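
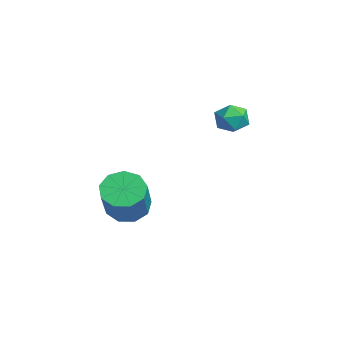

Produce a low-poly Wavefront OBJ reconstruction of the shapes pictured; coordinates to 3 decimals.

v -1.307 3.035 -0.142
v -0.568 3.198 -0.139
v -1.072 1.962 0.399
v -0.333 2.125 0.402
v -0.808 2.512 0.847
v -0.953 3.175 0.513
v -0.687 1.985 -0.253
v -0.832 2.648 -0.587
v -0.185 2.549 -0.207
v -0.259 2.875 0.472
v -1.381 2.285 -0.212
v -1.455 2.611 0.467
v 0.487 -1.722 -3.394
v 1.146 -1.587 -3.977
v 2.611 -2.043 -2.43
v 1.953 -2.178 -1.846
v 1.009 -1.066 -3.694
v 2.474 -1.522 -2.146
v 0.628 -0.852 -3.27
v 2.093 -1.308 -1.722
v 0.181 -1.045 -2.904
v 1.646 -1.501 -1.356
v -0.122 -1.554 -2.768
v 1.343 -2.011 -1.22
v -0.14 -2.142 -2.924
v 1.325 -2.599 -1.376
v 0.135 -2.534 -3.3
v 1.601 -2.99 -1.752
v 0.576 -2.545 -3.72
v 2.041 -3.002 -2.172
v 0.975 -2.171 -3.988
v 2.44 -2.628 -2.44
f 1 12 6
f 1 6 2
f 1 2 8
f 1 8 11
f 1 11 12
f 2 6 10
f 6 12 5
f 12 11 3
f 11 8 7
f 8 2 9
f 4 10 5
f 4 5 3
f 4 3 7
f 4 7 9
f 4 9 10
f 5 10 6
f 3 5 12
f 7 3 11
f 9 7 8
f 10 9 2
f 14 13 17
f 14 17 15
f 15 17 18
f 15 18 16
f 17 13 19
f 17 19 18
f 18 19 20
f 18 20 16
f 19 13 21
f 19 21 20
f 20 21 22
f 20 22 16
f 21 13 23
f 21 23 22
f 22 23 24
f 22 24 16
f 23 13 25
f 23 25 24
f 24 25 26
f 24 26 16
f 25 13 27
f 25 27 26
f 26 27 28
f 26 28 16
f 27 13 29
f 27 29 28
f 28 29 30
f 28 30 16
f 29 13 31
f 29 31 30
f 30 31 32
f 30 32 16
f 31 13 14
f 31 14 32
f 32 14 15
f 32 15 16



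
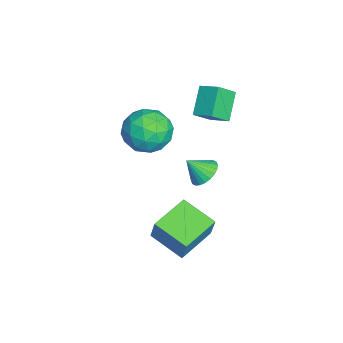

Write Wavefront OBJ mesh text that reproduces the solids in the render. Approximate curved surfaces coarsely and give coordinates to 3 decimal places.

v -2.148 0.088 -0.953
v -0.945 0.055 -0.694
v -2.495 -1.235 0.494
v -1.292 -1.268 0.753
v -1.947 -0.255 0.998
v -1.733 0.562 0.104
v -1.707 -1.742 -0.304
v -1.493 -0.925 -1.198
v -0.673 -1.076 -0.293
v -0.822 -0.157 0.512
v -2.618 -1.023 -0.712
v -2.767 -0.104 0.093
v -1.516 0.187 -0.95
v -1.924 -1.367 0.75
v -2.309 -0.773 0.894
v -1.602 -0.792 1.046
v -1.979 0.485 -0.481
v -1.272 0.466 -0.329
v -1.861 0.284 0.665
v -2.168 -1.646 0.129
v -1.461 -1.665 0.281
v -1.838 -0.388 -1.246
v -1.131 -0.407 -1.094
v -1.579 -1.464 -0.865
v -0.649 -0.496 -0.562
v -0.853 -1.274 0.288
v -1.097 -1.553 -0.333
v -0.971 -1.072 -0.859
v -0.737 0.044 -0.089
v -0.941 -0.734 0.761
v -1.326 -0.139 0.905
v -1.199 0.342 0.379
v -0.577 -0.621 0.146
v -2.499 -0.446 -0.961
v -2.703 -1.224 -0.111
v -2.241 -1.522 -0.579
v -2.114 -1.041 -1.105
v -2.587 0.094 -0.488
v -2.791 -0.684 0.362
v -2.469 -0.108 0.659
v -2.343 0.373 0.133
v -2.863 -0.559 -0.346
v 1.06 0.911 -3.127
v 1.54 1.105 -1.858
v 2.024 2.269 -3.698
v 2.504 2.462 -2.429
v 2.496 -0.262 -3.491
v 2.976 -0.069 -2.222
v 3.46 1.095 -4.062
v 3.94 1.289 -2.793
v -0.69 1.932 -2.033
v 0.088 1.993 -2.014
v -0.65 1.148 -1.167
v 0.006 2.209 -1.815
v -0.181 2.382 -1.65
v -0.446 2.487 -1.542
v -0.748 2.508 -1.51
v -1.041 2.441 -1.557
v -1.281 2.296 -1.677
v -1.43 2.096 -1.851
v -1.467 1.872 -2.053
v -1.386 1.656 -2.252
v -1.198 1.483 -2.417
v -0.934 1.378 -2.525
v -0.632 1.357 -2.557
v -0.339 1.424 -2.51
v -0.099 1.569 -2.39
v 0.051 1.768 -2.216
v -2.082 2.144 0.433
v -3.204 2.401 1.471
v -1.535 2.964 0.821
v -2.656 3.222 1.859
v -1.524 1.398 1.221
v -2.645 1.656 2.259
v -0.976 2.219 1.609
v -2.098 2.476 2.647
f 1 38 17
f 38 12 41
f 17 41 6
f 38 41 17
f 1 17 13
f 17 6 18
f 13 18 2
f 17 18 13
f 1 13 22
f 13 2 23
f 22 23 8
f 13 23 22
f 1 22 34
f 22 8 37
f 34 37 11
f 22 37 34
f 1 34 38
f 34 11 42
f 38 42 12
f 34 42 38
f 2 18 29
f 18 6 32
f 29 32 10
f 18 32 29
f 6 41 19
f 41 12 40
f 19 40 5
f 41 40 19
f 12 42 39
f 42 11 35
f 39 35 3
f 42 35 39
f 11 37 36
f 37 8 24
f 36 24 7
f 37 24 36
f 8 23 28
f 23 2 25
f 28 25 9
f 23 25 28
f 4 30 16
f 30 10 31
f 16 31 5
f 30 31 16
f 4 16 14
f 16 5 15
f 14 15 3
f 16 15 14
f 4 14 21
f 14 3 20
f 21 20 7
f 14 20 21
f 4 21 26
f 21 7 27
f 26 27 9
f 21 27 26
f 4 26 30
f 26 9 33
f 30 33 10
f 26 33 30
f 5 31 19
f 31 10 32
f 19 32 6
f 31 32 19
f 3 15 39
f 15 5 40
f 39 40 12
f 15 40 39
f 7 20 36
f 20 3 35
f 36 35 11
f 20 35 36
f 9 27 28
f 27 7 24
f 28 24 8
f 27 24 28
f 10 33 29
f 33 9 25
f 29 25 2
f 33 25 29
f 44 46 43
f 47 44 43
f 43 46 45
f 45 47 43
f 44 50 46
f 48 44 47
f 48 50 44
f 46 50 45
f 49 47 45
f 45 50 49
f 49 48 47
f 50 48 49
f 52 51 54
f 52 54 53
f 54 51 55
f 54 55 53
f 55 51 56
f 55 56 53
f 56 51 57
f 56 57 53
f 57 51 58
f 57 58 53
f 58 51 59
f 58 59 53
f 59 51 60
f 59 60 53
f 60 51 61
f 60 61 53
f 61 51 62
f 61 62 53
f 62 51 63
f 62 63 53
f 63 51 64
f 63 64 53
f 64 51 65
f 64 65 53
f 65 51 66
f 65 66 53
f 66 51 67
f 66 67 53
f 67 51 68
f 67 68 53
f 68 51 52
f 68 52 53
f 70 72 69
f 73 70 69
f 69 72 71
f 71 73 69
f 70 76 72
f 74 70 73
f 74 76 70
f 72 76 71
f 75 73 71
f 71 76 75
f 75 74 73
f 76 74 75



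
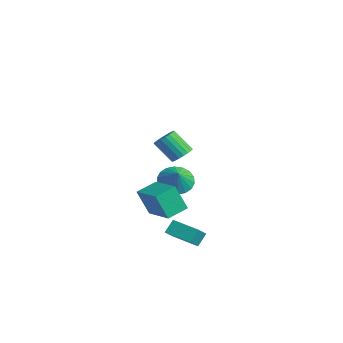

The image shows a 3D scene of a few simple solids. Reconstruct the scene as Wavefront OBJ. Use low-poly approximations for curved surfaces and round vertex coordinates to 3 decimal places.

v -0.754 -1.815 -3.548
v -1.089 -2.369 -2.008
v -0.978 -0.614 -3.165
v -1.314 -1.168 -1.625
v 1.174 -1.612 -3.055
v 0.838 -2.166 -1.515
v 0.949 -0.411 -2.672
v 0.614 -0.965 -1.132
v 0.967 -1.274 -4.536
v 1.498 -1.954 -3.837
v 0.77 -0.724 -3.852
v 1.301 -1.403 -3.152
v 2.319 -0.477 -4.788
v 2.85 -1.156 -4.088
v 2.122 0.074 -4.103
v 2.653 -0.606 -3.404
v 2.969 -1.667 2.282
v 3.494 -1.61 2.66
v 2.777 -2.276 3.757
v 2.251 -2.333 3.378
v 3.362 -1.38 2.713
v 2.645 -2.046 3.809
v 3.161 -1.2 2.691
v 2.444 -1.866 3.788
v 2.928 -1.101 2.598
v 2.21 -1.767 3.695
v 2.701 -1.1 2.451
v 1.984 -1.765 3.548
v 2.521 -1.196 2.275
v 1.803 -1.862 3.371
v 2.418 -1.374 2.099
v 1.701 -2.04 3.196
v 2.41 -1.603 1.955
v 1.693 -2.269 3.052
v 2.499 -1.843 1.868
v 1.782 -2.509 2.965
v 2.669 -2.052 1.852
v 1.952 -2.718 2.949
v 2.891 -2.195 1.91
v 2.174 -2.861 3.007
v 3.126 -2.247 2.033
v 2.409 -2.912 3.13
v 3.334 -2.198 2.198
v 2.617 -2.864 3.295
v 3.479 -2.058 2.378
v 2.762 -2.723 3.475
v 3.536 -1.85 2.542
v 2.819 -2.515 3.638
v -4.381 1.399 -3.443
v -3.593 1.598 -4.092
v -3.519 1.141 -2.477
v -3.679 2.012 -3.905
v -3.904 2.305 -3.626
v -4.223 2.419 -3.311
v -4.574 2.33 -3.022
v -4.886 2.057 -2.816
v -5.098 1.654 -2.735
v -5.169 1.201 -2.794
v -5.083 0.786 -2.982
v -4.858 0.493 -3.26
v -4.538 0.38 -3.576
v -4.187 0.468 -3.864
v -3.875 0.741 -4.07
v -3.663 1.144 -4.151
f 2 4 1
f 5 2 1
f 1 4 3
f 3 5 1
f 2 8 4
f 6 2 5
f 6 8 2
f 4 8 3
f 7 5 3
f 3 8 7
f 7 6 5
f 8 6 7
f 10 12 9
f 13 10 9
f 9 12 11
f 11 13 9
f 10 16 12
f 14 10 13
f 14 16 10
f 12 16 11
f 15 13 11
f 11 16 15
f 15 14 13
f 16 14 15
f 18 17 21
f 18 21 19
f 19 21 22
f 19 22 20
f 21 17 23
f 21 23 22
f 22 23 24
f 22 24 20
f 23 17 25
f 23 25 24
f 24 25 26
f 24 26 20
f 25 17 27
f 25 27 26
f 26 27 28
f 26 28 20
f 27 17 29
f 27 29 28
f 28 29 30
f 28 30 20
f 29 17 31
f 29 31 30
f 30 31 32
f 30 32 20
f 31 17 33
f 31 33 32
f 32 33 34
f 32 34 20
f 33 17 35
f 33 35 34
f 34 35 36
f 34 36 20
f 35 17 37
f 35 37 36
f 36 37 38
f 36 38 20
f 37 17 39
f 37 39 38
f 38 39 40
f 38 40 20
f 39 17 41
f 39 41 40
f 40 41 42
f 40 42 20
f 41 17 43
f 41 43 42
f 42 43 44
f 42 44 20
f 43 17 45
f 43 45 44
f 44 45 46
f 44 46 20
f 45 17 47
f 45 47 46
f 46 47 48
f 46 48 20
f 47 17 18
f 47 18 48
f 48 18 19
f 48 19 20
f 50 49 52
f 50 52 51
f 52 49 53
f 52 53 51
f 53 49 54
f 53 54 51
f 54 49 55
f 54 55 51
f 55 49 56
f 55 56 51
f 56 49 57
f 56 57 51
f 57 49 58
f 57 58 51
f 58 49 59
f 58 59 51
f 59 49 60
f 59 60 51
f 60 49 61
f 60 61 51
f 61 49 62
f 61 62 51
f 62 49 63
f 62 63 51
f 63 49 64
f 63 64 51
f 64 49 50
f 64 50 51



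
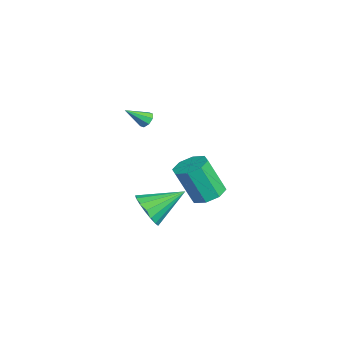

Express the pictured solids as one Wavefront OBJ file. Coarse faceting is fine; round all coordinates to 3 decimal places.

v -4.003 -0.619 -1.34
v -3.66 -0.357 -1.067
v -3.857 -1.701 -0.48
v -4.025 -0.304 -0.939
v -4.377 -0.435 -1.045
v -4.509 -0.674 -1.324
v -4.345 -0.881 -1.612
v -3.981 -0.933 -1.74
v -3.629 -0.802 -1.634
v -3.496 -0.563 -1.355
v -0.157 1.809 -4.498
v 0.659 2.19 -4.228
v 0.413 1.331 -2.272
v -0.403 0.951 -2.542
v 0.1 2.625 -4.107
v -0.147 1.766 -2.152
v -0.611 2.583 -4.215
v -0.857 1.724 -2.26
v -1.055 2.087 -4.489
v -1.301 1.229 -2.533
v -0.973 1.429 -4.768
v -1.219 0.57 -2.812
v -0.413 0.994 -4.888
v -0.66 0.135 -2.933
v 0.297 1.036 -4.78
v 0.051 0.177 -2.825
v 0.741 1.531 -4.507
v 0.495 0.673 -2.551
v 2.461 -1.535 -3.626
v 3.306 -1.754 -3.099
v 2.299 0.275 -2.614
v 3.472 -1.519 -3.493
v 3.406 -1.287 -3.918
v 3.124 -1.112 -4.276
v 2.69 -1.034 -4.485
v 2.203 -1.071 -4.497
v 1.775 -1.214 -4.31
v 1.505 -1.43 -3.966
v 1.453 -1.671 -3.544
v 1.632 -1.88 -3.141
v 2.001 -2.01 -2.85
v 2.476 -2.032 -2.736
v 2.946 -1.939 -2.826
f 2 1 4
f 2 4 3
f 4 1 5
f 4 5 3
f 5 1 6
f 5 6 3
f 6 1 7
f 6 7 3
f 7 1 8
f 7 8 3
f 8 1 9
f 8 9 3
f 9 1 10
f 9 10 3
f 10 1 2
f 10 2 3
f 12 11 15
f 12 15 13
f 13 15 16
f 13 16 14
f 15 11 17
f 15 17 16
f 16 17 18
f 16 18 14
f 17 11 19
f 17 19 18
f 18 19 20
f 18 20 14
f 19 11 21
f 19 21 20
f 20 21 22
f 20 22 14
f 21 11 23
f 21 23 22
f 22 23 24
f 22 24 14
f 23 11 25
f 23 25 24
f 24 25 26
f 24 26 14
f 25 11 27
f 25 27 26
f 26 27 28
f 26 28 14
f 27 11 12
f 27 12 28
f 28 12 13
f 28 13 14
f 30 29 32
f 30 32 31
f 32 29 33
f 32 33 31
f 33 29 34
f 33 34 31
f 34 29 35
f 34 35 31
f 35 29 36
f 35 36 31
f 36 29 37
f 36 37 31
f 37 29 38
f 37 38 31
f 38 29 39
f 38 39 31
f 39 29 40
f 39 40 31
f 40 29 41
f 40 41 31
f 41 29 42
f 41 42 31
f 42 29 43
f 42 43 31
f 43 29 30
f 43 30 31



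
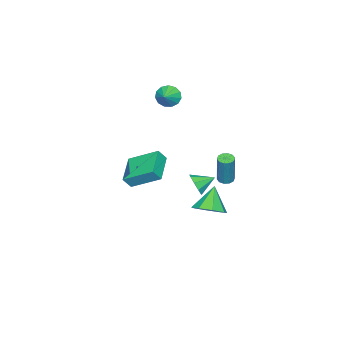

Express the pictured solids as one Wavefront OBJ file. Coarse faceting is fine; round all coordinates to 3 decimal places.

v 2.258 2.844 0.206
v 2.786 3.076 0.732
v 1.482 3.596 0.654
v 2.823 3.375 0.292
v 2.595 3.426 -0.188
v 2.21 3.204 -0.484
v 1.847 2.814 -0.456
v 1.677 2.438 -0.119
v 1.778 2.251 0.371
v 2.104 2.342 0.783
v 2.502 2.668 0.926
v 3.076 -0.473 1.043
v 2.673 1.227 2.037
v 4.7 0.25 0.465
v 4.298 1.95 1.459
v 3.442 -0.77 1.701
v 3.04 0.93 2.695
v 5.067 -0.047 1.123
v 4.664 1.653 2.117
v -2.708 -2.188 3.359
v -2.315 -2.634 2.838
v -1.832 -1.912 3.781
v -2.354 -2.23 2.654
v -2.505 -1.813 2.694
v -2.72 -1.515 2.945
v -2.931 -1.431 3.328
v -3.071 -1.587 3.72
v -3.096 -1.934 3.998
v -2.997 -2.362 4.073
v -2.806 -2.734 3.921
v -2.584 -2.933 3.591
v -2.401 -2.896 3.187
v -0.751 1.865 -3.87
v -0.12 2.482 -3.302
v -1.749 1.595 -2.47
v -0.718 2.891 -3.649
v -1.336 2.699 -4.126
v -1.611 2.018 -4.453
v -1.383 1.248 -4.439
v -0.784 0.839 -4.091
v -0.167 1.031 -3.614
v 0.108 1.712 -3.287
v -3.881 1.048 -3.158
v -3.566 0.634 -3.173
v -3.124 0.899 -1.116
v -3.439 1.312 -1.102
v -3.391 0.895 -3.244
v -2.949 1.16 -1.187
v -3.404 1.214 -3.282
v -2.962 1.479 -1.226
v -3.599 1.469 -3.273
v -3.157 1.734 -1.217
v -3.902 1.563 -3.22
v -3.46 1.828 -1.164
v -4.196 1.461 -3.144
v -3.754 1.726 -1.087
v -4.371 1.2 -3.073
v -3.929 1.465 -1.016
v -4.358 0.881 -3.034
v -3.916 1.146 -0.978
v -4.163 0.626 -3.043
v -3.721 0.891 -0.987
v -3.86 0.532 -3.096
v -3.418 0.797 -1.04
f 2 1 4
f 2 4 3
f 4 1 5
f 4 5 3
f 5 1 6
f 5 6 3
f 6 1 7
f 6 7 3
f 7 1 8
f 7 8 3
f 8 1 9
f 8 9 3
f 9 1 10
f 9 10 3
f 10 1 11
f 10 11 3
f 11 1 2
f 11 2 3
f 13 15 12
f 16 13 12
f 12 15 14
f 14 16 12
f 13 19 15
f 17 13 16
f 17 19 13
f 15 19 14
f 18 16 14
f 14 19 18
f 18 17 16
f 19 17 18
f 21 20 23
f 21 23 22
f 23 20 24
f 23 24 22
f 24 20 25
f 24 25 22
f 25 20 26
f 25 26 22
f 26 20 27
f 26 27 22
f 27 20 28
f 27 28 22
f 28 20 29
f 28 29 22
f 29 20 30
f 29 30 22
f 30 20 31
f 30 31 22
f 31 20 32
f 31 32 22
f 32 20 21
f 32 21 22
f 34 33 36
f 34 36 35
f 36 33 37
f 36 37 35
f 37 33 38
f 37 38 35
f 38 33 39
f 38 39 35
f 39 33 40
f 39 40 35
f 40 33 41
f 40 41 35
f 41 33 42
f 41 42 35
f 42 33 34
f 42 34 35
f 44 43 47
f 44 47 45
f 45 47 48
f 45 48 46
f 47 43 49
f 47 49 48
f 48 49 50
f 48 50 46
f 49 43 51
f 49 51 50
f 50 51 52
f 50 52 46
f 51 43 53
f 51 53 52
f 52 53 54
f 52 54 46
f 53 43 55
f 53 55 54
f 54 55 56
f 54 56 46
f 55 43 57
f 55 57 56
f 56 57 58
f 56 58 46
f 57 43 59
f 57 59 58
f 58 59 60
f 58 60 46
f 59 43 61
f 59 61 60
f 60 61 62
f 60 62 46
f 61 43 63
f 61 63 62
f 62 63 64
f 62 64 46
f 63 43 44
f 63 44 64
f 64 44 45
f 64 45 46



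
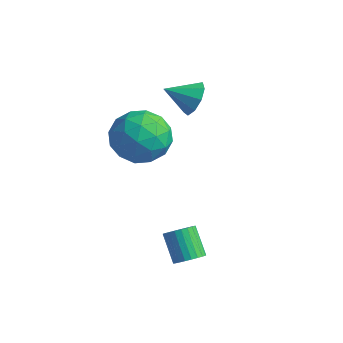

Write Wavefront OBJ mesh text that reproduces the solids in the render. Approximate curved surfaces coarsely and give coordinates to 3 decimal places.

v -0.416 3.607 1.39
v -0.086 3.72 1.962
v -1.044 2.913 1.89
v -0.438 4.011 1.924
v -0.78 4.113 1.636
v -0.951 3.978 1.233
v -0.873 3.669 0.904
v -0.58 3.331 0.802
v -0.211 3.122 0.975
v 0.062 3.14 1.343
v 0.111 3.376 1.733
v 2.331 0.552 -2.773
v 2.701 0.504 -2.426
v 1.999 0.78 -1.639
v 1.629 0.828 -1.987
v 2.72 0.696 -2.477
v 2.018 0.971 -1.69
v 2.68 0.865 -2.572
v 1.978 1.141 -1.785
v 2.586 0.987 -2.699
v 1.884 1.263 -1.912
v 2.454 1.043 -2.836
v 1.752 1.319 -2.049
v 2.302 1.024 -2.964
v 1.601 1.3 -2.177
v 2.156 0.933 -3.063
v 1.454 1.209 -2.277
v 2.036 0.784 -3.118
v 1.334 1.06 -2.331
v 1.961 0.6 -3.121
v 1.259 0.876 -2.334
v 1.942 0.409 -3.07
v 1.24 0.684 -2.283
v 1.982 0.239 -2.975
v 1.28 0.515 -2.188
v 2.076 0.117 -2.848
v 1.374 0.393 -2.061
v 2.208 0.061 -2.711
v 1.506 0.337 -1.924
v 2.359 0.08 -2.583
v 1.658 0.356 -1.796
v 2.506 0.171 -2.483
v 1.804 0.447 -1.697
v 2.626 0.32 -2.429
v 1.924 0.596 -1.642
v -1.225 2.942 0.446
v -0.343 2.593 -0.009
v -1.957 1.427 0.189
v -1.075 1.078 -0.266
v -1.091 1.276 0.767
v -0.639 2.212 0.926
v -1.661 1.808 -0.746
v -1.209 2.744 -0.587
v -0.613 1.892 -0.745
v -0.261 1.563 0.19
v -2.039 2.457 -0.01
v -1.687 2.128 0.925
v -0.72 2.9 0.241
v -1.58 1.12 -0.061
v -1.59 1.236 0.546
v -1.072 1.031 0.279
v -0.894 2.676 0.79
v -0.376 2.471 0.523
v -0.815 1.698 0.979
v -1.924 1.549 -0.343
v -1.406 1.344 -0.61
v -1.228 2.989 -0.099
v -0.71 2.784 -0.366
v -1.485 2.322 -0.799
v -0.36 2.283 -0.459
v -0.79 1.393 -0.61
v -1.134 1.822 -0.892
v -0.869 2.372 -0.799
v -0.153 2.09 0.09
v -0.583 1.2 -0.06
v -0.593 1.316 0.547
v -0.327 1.866 0.64
v -0.312 1.678 -0.342
v -1.717 2.82 0.24
v -2.147 1.93 0.09
v -1.973 2.154 -0.46
v -1.707 2.704 -0.367
v -1.51 2.627 0.79
v -1.94 1.737 0.639
v -1.431 1.648 0.979
v -1.166 2.198 1.072
v -1.988 2.342 0.522
f 2 1 4
f 2 4 3
f 4 1 5
f 4 5 3
f 5 1 6
f 5 6 3
f 6 1 7
f 6 7 3
f 7 1 8
f 7 8 3
f 8 1 9
f 8 9 3
f 9 1 10
f 9 10 3
f 10 1 11
f 10 11 3
f 11 1 2
f 11 2 3
f 13 12 16
f 13 16 14
f 14 16 17
f 14 17 15
f 16 12 18
f 16 18 17
f 17 18 19
f 17 19 15
f 18 12 20
f 18 20 19
f 19 20 21
f 19 21 15
f 20 12 22
f 20 22 21
f 21 22 23
f 21 23 15
f 22 12 24
f 22 24 23
f 23 24 25
f 23 25 15
f 24 12 26
f 24 26 25
f 25 26 27
f 25 27 15
f 26 12 28
f 26 28 27
f 27 28 29
f 27 29 15
f 28 12 30
f 28 30 29
f 29 30 31
f 29 31 15
f 30 12 32
f 30 32 31
f 31 32 33
f 31 33 15
f 32 12 34
f 32 34 33
f 33 34 35
f 33 35 15
f 34 12 36
f 34 36 35
f 35 36 37
f 35 37 15
f 36 12 38
f 36 38 37
f 37 38 39
f 37 39 15
f 38 12 40
f 38 40 39
f 39 40 41
f 39 41 15
f 40 12 42
f 40 42 41
f 41 42 43
f 41 43 15
f 42 12 44
f 42 44 43
f 43 44 45
f 43 45 15
f 44 12 13
f 44 13 45
f 45 13 14
f 45 14 15
f 46 83 62
f 83 57 86
f 62 86 51
f 83 86 62
f 46 62 58
f 62 51 63
f 58 63 47
f 62 63 58
f 46 58 67
f 58 47 68
f 67 68 53
f 58 68 67
f 46 67 79
f 67 53 82
f 79 82 56
f 67 82 79
f 46 79 83
f 79 56 87
f 83 87 57
f 79 87 83
f 47 63 74
f 63 51 77
f 74 77 55
f 63 77 74
f 51 86 64
f 86 57 85
f 64 85 50
f 86 85 64
f 57 87 84
f 87 56 80
f 84 80 48
f 87 80 84
f 56 82 81
f 82 53 69
f 81 69 52
f 82 69 81
f 53 68 73
f 68 47 70
f 73 70 54
f 68 70 73
f 49 75 61
f 75 55 76
f 61 76 50
f 75 76 61
f 49 61 59
f 61 50 60
f 59 60 48
f 61 60 59
f 49 59 66
f 59 48 65
f 66 65 52
f 59 65 66
f 49 66 71
f 66 52 72
f 71 72 54
f 66 72 71
f 49 71 75
f 71 54 78
f 75 78 55
f 71 78 75
f 50 76 64
f 76 55 77
f 64 77 51
f 76 77 64
f 48 60 84
f 60 50 85
f 84 85 57
f 60 85 84
f 52 65 81
f 65 48 80
f 81 80 56
f 65 80 81
f 54 72 73
f 72 52 69
f 73 69 53
f 72 69 73
f 55 78 74
f 78 54 70
f 74 70 47
f 78 70 74



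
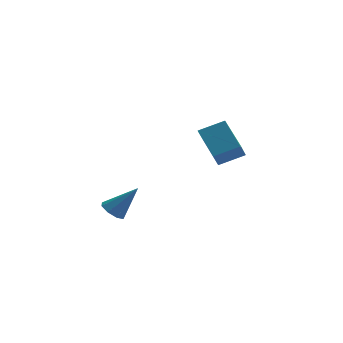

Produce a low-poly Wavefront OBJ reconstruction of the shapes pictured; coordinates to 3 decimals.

v -3.43 -3.154 0.804
v -2.916 -2.905 0.349
v -2.21 -2.986 2.276
v -3.23 -2.495 0.563
v -3.661 -2.471 0.917
v -3.957 -2.848 1.205
v -3.944 -3.404 1.258
v -3.63 -3.814 1.045
v -3.199 -3.837 0.69
v -2.903 -3.461 0.402
v 1.422 1.797 2.181
v 0.617 3.365 3.304
v 1.683 2.667 1.155
v 0.878 4.235 2.279
v 2.822 2.085 2.781
v 2.017 3.653 3.905
v 3.083 2.955 1.756
v 2.278 4.523 2.879
f 2 1 4
f 2 4 3
f 4 1 5
f 4 5 3
f 5 1 6
f 5 6 3
f 6 1 7
f 6 7 3
f 7 1 8
f 7 8 3
f 8 1 9
f 8 9 3
f 9 1 10
f 9 10 3
f 10 1 2
f 10 2 3
f 12 14 11
f 15 12 11
f 11 14 13
f 13 15 11
f 12 18 14
f 16 12 15
f 16 18 12
f 14 18 13
f 17 15 13
f 13 18 17
f 17 16 15
f 18 16 17



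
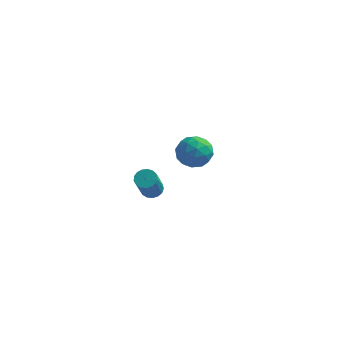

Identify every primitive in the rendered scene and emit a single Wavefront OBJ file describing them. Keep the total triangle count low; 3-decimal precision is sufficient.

v 2.016 -3.325 1.205
v 2.637 -3.484 1.096
v 2.645 -4.633 2.805
v 2.024 -4.475 2.915
v 2.655 -3.226 1.269
v 2.663 -4.375 2.979
v 2.527 -2.991 1.428
v 2.535 -4.14 3.137
v 2.282 -2.833 1.535
v 2.29 -3.982 3.245
v 1.976 -2.787 1.567
v 1.984 -3.936 3.277
v 1.679 -2.865 1.516
v 1.687 -4.014 3.226
v 1.459 -3.048 1.394
v 1.467 -4.197 3.104
v 1.367 -3.295 1.229
v 1.375 -4.444 2.938
v 1.424 -3.549 1.058
v 1.431 -4.698 2.767
v 1.616 -3.751 0.921
v 1.624 -4.901 2.63
v 1.9 -3.856 0.849
v 1.907 -5.006 2.558
v 2.21 -3.84 0.859
v 2.218 -4.989 2.568
v 2.476 -3.705 0.948
v 2.484 -4.855 2.657
v 1.519 3.327 -0.624
v 1.973 3.781 0.364
v 3.227 2.619 -1.084
v 3.681 3.073 -0.096
v 2.919 2.176 -0.037
v 1.864 2.614 0.247
v 3.336 3.786 -0.967
v 2.281 4.224 -0.683
v 3.096 4.064 0.152
v 2.838 3.069 0.727
v 2.362 3.331 -1.447
v 2.104 2.336 -0.872
v 1.596 3.616 -0.09
v 3.604 2.784 -0.63
v 3.157 2.257 -0.596
v 3.423 2.523 -0.015
v 1.532 2.93 -0.158
v 1.798 3.197 0.422
v 2.355 2.254 0.187
v 3.402 3.203 -1.142
v 3.668 3.47 -0.562
v 1.777 3.877 -0.705
v 2.043 4.143 -0.124
v 2.845 4.146 -0.907
v 2.523 4.049 0.366
v 3.527 3.633 0.096
v 3.324 4.053 -0.416
v 2.704 4.31 -0.249
v 2.371 3.464 0.704
v 3.375 3.048 0.434
v 2.928 2.521 0.469
v 2.307 2.779 0.636
v 3.031 3.631 0.579
v 1.825 3.352 -1.154
v 2.829 2.936 -1.424
v 2.893 3.621 -1.356
v 2.272 3.879 -1.189
v 1.673 2.767 -0.816
v 2.677 2.351 -1.086
v 2.496 2.09 -0.471
v 1.876 2.347 -0.304
v 2.169 2.769 -1.299
f 2 1 5
f 2 5 3
f 3 5 6
f 3 6 4
f 5 1 7
f 5 7 6
f 6 7 8
f 6 8 4
f 7 1 9
f 7 9 8
f 8 9 10
f 8 10 4
f 9 1 11
f 9 11 10
f 10 11 12
f 10 12 4
f 11 1 13
f 11 13 12
f 12 13 14
f 12 14 4
f 13 1 15
f 13 15 14
f 14 15 16
f 14 16 4
f 15 1 17
f 15 17 16
f 16 17 18
f 16 18 4
f 17 1 19
f 17 19 18
f 18 19 20
f 18 20 4
f 19 1 21
f 19 21 20
f 20 21 22
f 20 22 4
f 21 1 23
f 21 23 22
f 22 23 24
f 22 24 4
f 23 1 25
f 23 25 24
f 24 25 26
f 24 26 4
f 25 1 27
f 25 27 26
f 26 27 28
f 26 28 4
f 27 1 2
f 27 2 28
f 28 2 3
f 28 3 4
f 29 66 45
f 66 40 69
f 45 69 34
f 66 69 45
f 29 45 41
f 45 34 46
f 41 46 30
f 45 46 41
f 29 41 50
f 41 30 51
f 50 51 36
f 41 51 50
f 29 50 62
f 50 36 65
f 62 65 39
f 50 65 62
f 29 62 66
f 62 39 70
f 66 70 40
f 62 70 66
f 30 46 57
f 46 34 60
f 57 60 38
f 46 60 57
f 34 69 47
f 69 40 68
f 47 68 33
f 69 68 47
f 40 70 67
f 70 39 63
f 67 63 31
f 70 63 67
f 39 65 64
f 65 36 52
f 64 52 35
f 65 52 64
f 36 51 56
f 51 30 53
f 56 53 37
f 51 53 56
f 32 58 44
f 58 38 59
f 44 59 33
f 58 59 44
f 32 44 42
f 44 33 43
f 42 43 31
f 44 43 42
f 32 42 49
f 42 31 48
f 49 48 35
f 42 48 49
f 32 49 54
f 49 35 55
f 54 55 37
f 49 55 54
f 32 54 58
f 54 37 61
f 58 61 38
f 54 61 58
f 33 59 47
f 59 38 60
f 47 60 34
f 59 60 47
f 31 43 67
f 43 33 68
f 67 68 40
f 43 68 67
f 35 48 64
f 48 31 63
f 64 63 39
f 48 63 64
f 37 55 56
f 55 35 52
f 56 52 36
f 55 52 56
f 38 61 57
f 61 37 53
f 57 53 30
f 61 53 57



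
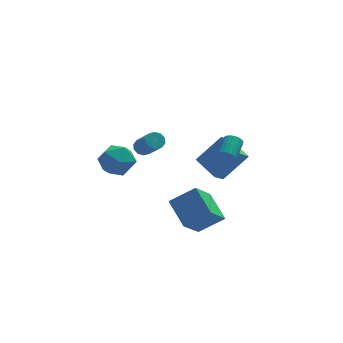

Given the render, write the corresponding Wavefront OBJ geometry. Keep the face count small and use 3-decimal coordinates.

v 3.161 1.387 -2.551
v 2.584 0.875 -1.947
v 2.436 2.794 -2.053
v 1.859 2.283 -1.448
v 4.561 1.577 -1.052
v 3.984 1.066 -0.447
v 3.836 2.985 -0.553
v 3.259 2.473 0.051
v -1.316 -0.016 1.41
v -0.827 -0.07 1.187
v -0.395 -1.338 2.448
v -0.884 -1.284 2.67
v -0.809 0.168 1.421
v -0.376 -1.1 2.681
v -0.984 0.336 1.65
v -0.552 -0.932 2.91
v -1.287 0.369 1.787
v -0.854 -0.899 3.048
v -1.6 0.256 1.78
v -1.168 -1.013 3.041
v -1.805 0.038 1.632
v -1.373 -1.23 2.893
v -1.824 -0.2 1.399
v -1.391 -1.468 2.659
v -1.648 -0.368 1.17
v -1.216 -1.636 2.43
v -1.346 -0.401 1.032
v -0.913 -1.669 2.293
v -1.032 -0.287 1.039
v -0.6 -1.556 2.3
v 2.185 -3.986 2.829
v 2.536 -4.008 2.446
v 3.107 -2.936 2.909
v 2.755 -2.914 3.291
v 2.368 -3.879 2.354
v 2.938 -2.806 2.817
v 2.163 -3.771 2.356
v 2.734 -2.698 2.819
v 1.963 -3.705 2.451
v 2.533 -2.633 2.914
v 1.806 -3.696 2.622
v 2.377 -2.623 3.085
v 1.725 -3.743 2.833
v 2.296 -2.671 3.296
v 1.734 -3.839 3.043
v 2.305 -2.767 3.506
v 1.833 -3.964 3.211
v 2.404 -2.892 3.674
v 2.002 -4.094 3.303
v 2.572 -3.021 3.766
v 2.206 -4.202 3.301
v 2.777 -3.129 3.764
v 2.407 -4.267 3.206
v 2.977 -3.195 3.669
v 2.563 -4.277 3.035
v 3.134 -3.204 3.498
v 2.644 -4.229 2.824
v 3.215 -3.157 3.287
v 2.635 -4.133 2.614
v 3.206 -3.061 3.077
v 0.103 -3.806 -2.175
v 1.467 -3.886 -1.268
v -0.391 -2.289 -1.299
v 0.973 -2.369 -0.392
v 1.067 -2.711 -3.528
v 2.431 -2.791 -2.621
v 0.573 -1.194 -2.652
v 1.937 -1.274 -1.745
v -3.124 -2.244 2.234
v -2.455 -3.005 1.916
v -3.745 -3.295 3.444
v -3.076 -4.056 3.126
v -2.701 -3.187 3.607
v -2.317 -2.537 2.859
v -3.883 -3.763 2.501
v -3.499 -3.113 1.753
v -2.924 -3.944 2.081
v -2.194 -3.588 2.765
v -4.006 -2.712 2.595
v -3.276 -2.356 3.279
f 2 4 1
f 5 2 1
f 1 4 3
f 3 5 1
f 2 8 4
f 6 2 5
f 6 8 2
f 4 8 3
f 7 5 3
f 3 8 7
f 7 6 5
f 8 6 7
f 10 9 13
f 10 13 11
f 11 13 14
f 11 14 12
f 13 9 15
f 13 15 14
f 14 15 16
f 14 16 12
f 15 9 17
f 15 17 16
f 16 17 18
f 16 18 12
f 17 9 19
f 17 19 18
f 18 19 20
f 18 20 12
f 19 9 21
f 19 21 20
f 20 21 22
f 20 22 12
f 21 9 23
f 21 23 22
f 22 23 24
f 22 24 12
f 23 9 25
f 23 25 24
f 24 25 26
f 24 26 12
f 25 9 27
f 25 27 26
f 26 27 28
f 26 28 12
f 27 9 29
f 27 29 28
f 28 29 30
f 28 30 12
f 29 9 10
f 29 10 30
f 30 10 11
f 30 11 12
f 32 31 35
f 32 35 33
f 33 35 36
f 33 36 34
f 35 31 37
f 35 37 36
f 36 37 38
f 36 38 34
f 37 31 39
f 37 39 38
f 38 39 40
f 38 40 34
f 39 31 41
f 39 41 40
f 40 41 42
f 40 42 34
f 41 31 43
f 41 43 42
f 42 43 44
f 42 44 34
f 43 31 45
f 43 45 44
f 44 45 46
f 44 46 34
f 45 31 47
f 45 47 46
f 46 47 48
f 46 48 34
f 47 31 49
f 47 49 48
f 48 49 50
f 48 50 34
f 49 31 51
f 49 51 50
f 50 51 52
f 50 52 34
f 51 31 53
f 51 53 52
f 52 53 54
f 52 54 34
f 53 31 55
f 53 55 54
f 54 55 56
f 54 56 34
f 55 31 57
f 55 57 56
f 56 57 58
f 56 58 34
f 57 31 59
f 57 59 58
f 58 59 60
f 58 60 34
f 59 31 32
f 59 32 60
f 60 32 33
f 60 33 34
f 62 64 61
f 65 62 61
f 61 64 63
f 63 65 61
f 62 68 64
f 66 62 65
f 66 68 62
f 64 68 63
f 67 65 63
f 63 68 67
f 67 66 65
f 68 66 67
f 69 80 74
f 69 74 70
f 69 70 76
f 69 76 79
f 69 79 80
f 70 74 78
f 74 80 73
f 80 79 71
f 79 76 75
f 76 70 77
f 72 78 73
f 72 73 71
f 72 71 75
f 72 75 77
f 72 77 78
f 73 78 74
f 71 73 80
f 75 71 79
f 77 75 76
f 78 77 70



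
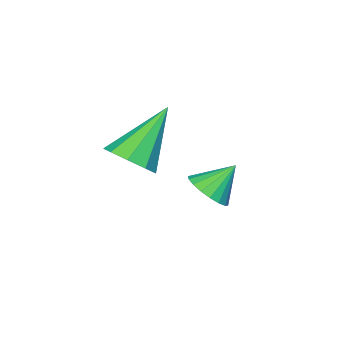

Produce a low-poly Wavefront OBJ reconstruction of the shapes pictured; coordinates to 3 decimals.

v -2.377 0.842 0.273
v -1.955 0.266 0.634
v -3.823 0.618 1.607
v -1.831 0.753 0.85
v -1.962 1.282 0.796
v -2.288 1.604 0.498
v -2.655 1.57 0.094
v -2.893 1.196 -0.226
v -2.889 0.655 -0.313
v -2.646 0.202 -0.125
v -2.277 0.049 0.248
v -2.634 3.677 0.755
v -2.271 4.174 0.993
v -3.366 3.863 1.485
v -2.439 4.307 0.791
v -2.645 4.314 0.583
v -2.849 4.196 0.408
v -3.011 3.975 0.302
v -3.098 3.695 0.286
v -3.094 3.412 0.362
v -2.998 3.181 0.517
v -2.83 3.048 0.718
v -2.624 3.04 0.927
v -2.419 3.159 1.102
v -2.258 3.38 1.208
v -2.17 3.66 1.224
v -2.175 3.943 1.147
f 2 1 4
f 2 4 3
f 4 1 5
f 4 5 3
f 5 1 6
f 5 6 3
f 6 1 7
f 6 7 3
f 7 1 8
f 7 8 3
f 8 1 9
f 8 9 3
f 9 1 10
f 9 10 3
f 10 1 11
f 10 11 3
f 11 1 2
f 11 2 3
f 13 12 15
f 13 15 14
f 15 12 16
f 15 16 14
f 16 12 17
f 16 17 14
f 17 12 18
f 17 18 14
f 18 12 19
f 18 19 14
f 19 12 20
f 19 20 14
f 20 12 21
f 20 21 14
f 21 12 22
f 21 22 14
f 22 12 23
f 22 23 14
f 23 12 24
f 23 24 14
f 24 12 25
f 24 25 14
f 25 12 26
f 25 26 14
f 26 12 27
f 26 27 14
f 27 12 13
f 27 13 14



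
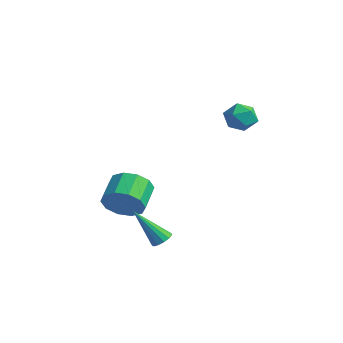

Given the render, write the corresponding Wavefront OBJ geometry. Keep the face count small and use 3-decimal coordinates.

v 3.593 -3.106 -2.285
v 4.063 -3.07 -2.002
v 2.647 -3.994 -0.595
v 3.91 -2.806 -1.95
v 3.655 -2.637 -2.003
v 3.381 -2.617 -2.146
v 3.174 -2.753 -2.333
v 3.1 -3 -2.505
v 3.182 -3.281 -2.606
v 3.395 -3.506 -2.606
v 3.67 -3.605 -2.503
v 3.921 -3.545 -2.331
v 4.068 -3.345 -2.145
v -0.976 -1.973 -2.201
v -0.376 -2.081 -1.297
v -1.203 -0.975 -0.616
v -1.804 -0.867 -1.519
v -0.081 -1.619 -1.689
v -0.909 -0.513 -1.007
v -0.129 -1.292 -2.276
v -0.956 -0.186 -1.595
v -0.5 -1.225 -2.835
v -1.327 -0.12 -2.153
v -1.053 -1.444 -3.151
v -1.88 -0.338 -2.469
v -1.577 -1.865 -3.104
v -2.404 -0.759 -2.423
v -1.871 -2.327 -2.713
v -2.699 -1.221 -2.031
v -1.824 -2.654 -2.125
v -2.651 -1.548 -1.444
v -1.453 -2.72 -1.567
v -2.28 -1.615 -0.885
v -0.9 -2.502 -1.251
v -1.727 -1.396 -0.569
v 0.739 3.277 3.251
v 1.496 3.698 3.469
v 1.504 2.242 2.591
v 2.261 2.663 2.809
v 1.765 2.277 3.445
v 1.292 2.917 3.853
v 1.708 3.023 2.207
v 1.235 3.663 2.615
v 2.095 3.541 2.824
v 2.131 3.08 3.589
v 0.869 2.86 2.471
v 0.905 2.399 3.236
f 2 1 4
f 2 4 3
f 4 1 5
f 4 5 3
f 5 1 6
f 5 6 3
f 6 1 7
f 6 7 3
f 7 1 8
f 7 8 3
f 8 1 9
f 8 9 3
f 9 1 10
f 9 10 3
f 10 1 11
f 10 11 3
f 11 1 12
f 11 12 3
f 12 1 13
f 12 13 3
f 13 1 2
f 13 2 3
f 15 14 18
f 15 18 16
f 16 18 19
f 16 19 17
f 18 14 20
f 18 20 19
f 19 20 21
f 19 21 17
f 20 14 22
f 20 22 21
f 21 22 23
f 21 23 17
f 22 14 24
f 22 24 23
f 23 24 25
f 23 25 17
f 24 14 26
f 24 26 25
f 25 26 27
f 25 27 17
f 26 14 28
f 26 28 27
f 27 28 29
f 27 29 17
f 28 14 30
f 28 30 29
f 29 30 31
f 29 31 17
f 30 14 32
f 30 32 31
f 31 32 33
f 31 33 17
f 32 14 34
f 32 34 33
f 33 34 35
f 33 35 17
f 34 14 15
f 34 15 35
f 35 15 16
f 35 16 17
f 36 47 41
f 36 41 37
f 36 37 43
f 36 43 46
f 36 46 47
f 37 41 45
f 41 47 40
f 47 46 38
f 46 43 42
f 43 37 44
f 39 45 40
f 39 40 38
f 39 38 42
f 39 42 44
f 39 44 45
f 40 45 41
f 38 40 47
f 42 38 46
f 44 42 43
f 45 44 37



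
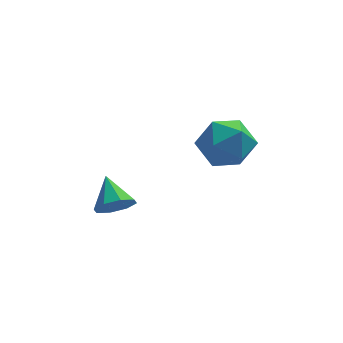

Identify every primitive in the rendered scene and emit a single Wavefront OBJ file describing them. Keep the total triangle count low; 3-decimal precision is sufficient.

v 3.776 2.39 2.274
v 4.359 1.586 1.602
v 2.081 1.694 1.638
v 2.664 0.89 0.966
v 2.678 0.795 2.161
v 3.726 1.226 2.554
v 2.714 2.054 0.686
v 3.762 2.485 1.079
v 3.702 1.379 0.621
v 3.68 0.601 1.532
v 2.76 2.679 1.708
v 2.738 1.901 2.619
v -0.856 -0.301 -0.088
v -0.092 -0.07 -0.147
v -1.144 0.841 0.668
v -0.438 0.146 -0.604
v -1.029 0.1 -0.759
v -1.518 -0.181 -0.521
v -1.62 -0.532 -0.03
v -1.274 -0.748 0.427
v -0.683 -0.702 0.582
v -0.194 -0.421 0.344
f 1 12 6
f 1 6 2
f 1 2 8
f 1 8 11
f 1 11 12
f 2 6 10
f 6 12 5
f 12 11 3
f 11 8 7
f 8 2 9
f 4 10 5
f 4 5 3
f 4 3 7
f 4 7 9
f 4 9 10
f 5 10 6
f 3 5 12
f 7 3 11
f 9 7 8
f 10 9 2
f 14 13 16
f 14 16 15
f 16 13 17
f 16 17 15
f 17 13 18
f 17 18 15
f 18 13 19
f 18 19 15
f 19 13 20
f 19 20 15
f 20 13 21
f 20 21 15
f 21 13 22
f 21 22 15
f 22 13 14
f 22 14 15



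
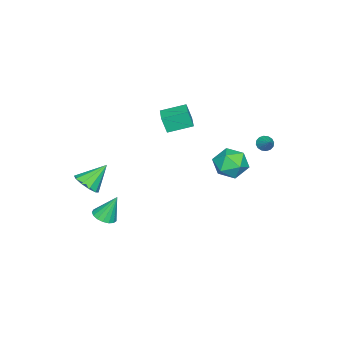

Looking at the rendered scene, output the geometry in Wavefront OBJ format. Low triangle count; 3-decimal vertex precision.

v -3.714 3.246 0.634
v -3.471 3.424 0.223
v -3.046 3.794 1.266
v -3.661 3.6 0.271
v -3.866 3.682 0.417
v -4.03 3.647 0.621
v -4.109 3.504 0.828
v -4.082 3.292 0.984
v -3.957 3.068 1.046
v -3.767 2.892 0.998
v -3.562 2.81 0.852
v -3.399 2.846 0.648
v -3.319 2.988 0.44
v -3.346 3.2 0.285
v -3.181 -2.356 0.99
v -3.138 -2.682 2.04
v -3.894 -1.104 1.408
v -3.851 -1.43 2.457
v -2.109 -1.79 1.123
v -2.066 -2.116 2.172
v -2.822 -0.538 1.54
v -2.779 -0.864 2.59
v 3.588 -2.814 -2.213
v 4.255 -2.578 -2.167
v 3.272 -2.206 -0.767
v 4.088 -2.32 -2.312
v 3.806 -2.176 -2.434
v 3.473 -2.177 -2.506
v 3.167 -2.325 -2.51
v 2.958 -2.585 -2.447
v 2.892 -2.897 -2.33
v 2.986 -3.19 -2.186
v 3.218 -3.397 -2.048
v 3.534 -3.471 -1.948
v 3.863 -3.394 -1.909
v 4.128 -3.184 -1.939
v 4.27 -2.89 -2.032
v -4.465 1.571 -1.249
v -3.775 2.004 -0.504
v -3.085 0.796 -2.076
v -2.395 1.229 -1.331
v -3.103 0.436 -1.032
v -3.956 0.915 -0.521
v -2.904 1.885 -2.059
v -3.757 2.364 -1.548
v -2.811 2.198 -1.004
v -2.934 1.303 -0.37
v -3.926 1.497 -2.21
v -4.049 0.602 -1.576
v 3.719 -3.755 0.094
v 4.398 -3.689 0.567
v 2.841 -2.985 1.246
v 4.371 -3.273 0.268
v 4.095 -3.041 -0.097
v 3.676 -3.082 -0.389
v 3.273 -3.381 -0.497
v 3.04 -3.822 -0.378
v 3.066 -4.238 -0.08
v 3.342 -4.47 0.286
v 3.762 -4.429 0.578
v 4.165 -4.13 0.685
f 2 1 4
f 2 4 3
f 4 1 5
f 4 5 3
f 5 1 6
f 5 6 3
f 6 1 7
f 6 7 3
f 7 1 8
f 7 8 3
f 8 1 9
f 8 9 3
f 9 1 10
f 9 10 3
f 10 1 11
f 10 11 3
f 11 1 12
f 11 12 3
f 12 1 13
f 12 13 3
f 13 1 14
f 13 14 3
f 14 1 2
f 14 2 3
f 16 18 15
f 19 16 15
f 15 18 17
f 17 19 15
f 16 22 18
f 20 16 19
f 20 22 16
f 18 22 17
f 21 19 17
f 17 22 21
f 21 20 19
f 22 20 21
f 24 23 26
f 24 26 25
f 26 23 27
f 26 27 25
f 27 23 28
f 27 28 25
f 28 23 29
f 28 29 25
f 29 23 30
f 29 30 25
f 30 23 31
f 30 31 25
f 31 23 32
f 31 32 25
f 32 23 33
f 32 33 25
f 33 23 34
f 33 34 25
f 34 23 35
f 34 35 25
f 35 23 36
f 35 36 25
f 36 23 37
f 36 37 25
f 37 23 24
f 37 24 25
f 38 49 43
f 38 43 39
f 38 39 45
f 38 45 48
f 38 48 49
f 39 43 47
f 43 49 42
f 49 48 40
f 48 45 44
f 45 39 46
f 41 47 42
f 41 42 40
f 41 40 44
f 41 44 46
f 41 46 47
f 42 47 43
f 40 42 49
f 44 40 48
f 46 44 45
f 47 46 39
f 51 50 53
f 51 53 52
f 53 50 54
f 53 54 52
f 54 50 55
f 54 55 52
f 55 50 56
f 55 56 52
f 56 50 57
f 56 57 52
f 57 50 58
f 57 58 52
f 58 50 59
f 58 59 52
f 59 50 60
f 59 60 52
f 60 50 61
f 60 61 52
f 61 50 51
f 61 51 52



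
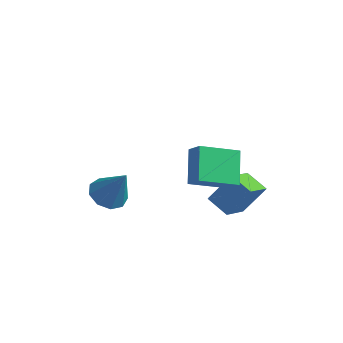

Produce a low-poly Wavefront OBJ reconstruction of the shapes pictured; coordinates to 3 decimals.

v 2.062 0.299 -1.581
v 0.783 -1.184 -0.797
v 1.314 1.596 -0.347
v 0.035 0.112 0.437
v 2.785 0.048 -0.877
v 1.506 -1.436 -0.093
v 2.037 1.344 0.357
v 0.758 -0.139 1.141
v -4.2 -0.304 -4.296
v -3.471 0.283 -4.726
v -3.14 -0.296 -2.484
v -3.969 0.69 -4.436
v -4.574 0.631 -4.082
v -5.005 0.135 -3.827
v -5.059 -0.567 -3.792
v -4.712 -1.145 -3.993
v -4.124 -1.331 -4.336
v -3.573 -1.036 -4.66
v -3.315 -0.398 -4.814
v 0.639 2.37 -4.195
v 0.72 0.701 -3.209
v 1.388 3.23 -2.803
v 1.47 1.562 -1.817
v 1.81 2.138 -4.683
v 1.892 0.47 -3.697
v 2.56 2.999 -3.291
v 2.641 1.33 -2.305
f 2 4 1
f 5 2 1
f 1 4 3
f 3 5 1
f 2 8 4
f 6 2 5
f 6 8 2
f 4 8 3
f 7 5 3
f 3 8 7
f 7 6 5
f 8 6 7
f 10 9 12
f 10 12 11
f 12 9 13
f 12 13 11
f 13 9 14
f 13 14 11
f 14 9 15
f 14 15 11
f 15 9 16
f 15 16 11
f 16 9 17
f 16 17 11
f 17 9 18
f 17 18 11
f 18 9 19
f 18 19 11
f 19 9 10
f 19 10 11
f 21 23 20
f 24 21 20
f 20 23 22
f 22 24 20
f 21 27 23
f 25 21 24
f 25 27 21
f 23 27 22
f 26 24 22
f 22 27 26
f 26 25 24
f 27 25 26



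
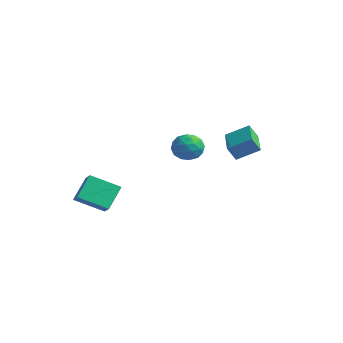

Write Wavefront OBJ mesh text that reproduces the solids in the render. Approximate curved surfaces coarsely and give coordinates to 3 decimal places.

v 1.935 2.728 -0.864
v 1.778 2.276 -0.055
v 0.297 3.82 -0.572
v 0.14 3.368 0.237
v 2.7 3.692 -0.177
v 2.543 3.24 0.632
v 1.062 4.784 0.115
v 0.905 4.332 0.924
v 2.292 -0.501 1.364
v 2.726 -0.173 0.682
v 3.054 -1.687 1.278
v 3.488 -1.359 0.596
v 3.605 -1.02 1.391
v 3.134 -0.287 1.444
v 2.646 -1.573 0.516
v 2.175 -0.84 0.569
v 2.944 -0.835 0.157
v 3.537 -0.493 0.698
v 2.243 -1.367 1.262
v 2.836 -1.025 1.803
v 2.442 -0.233 1.031
v 3.338 -1.627 0.929
v 3.407 -1.428 1.397
v 3.662 -1.235 0.996
v 2.682 -0.3 1.479
v 2.937 -0.107 1.078
v 3.454 -0.605 1.495
v 2.843 -1.753 0.882
v 3.098 -1.56 0.481
v 2.118 -0.625 0.964
v 2.373 -0.432 0.563
v 2.326 -1.255 0.465
v 2.825 -0.429 0.321
v 3.273 -1.126 0.27
v 2.778 -1.252 0.223
v 2.501 -0.822 0.255
v 3.174 -0.228 0.639
v 3.622 -0.925 0.589
v 3.691 -0.726 1.056
v 3.414 -0.295 1.088
v 3.302 -0.618 0.331
v 2.158 -0.935 1.371
v 2.606 -1.632 1.321
v 2.366 -1.565 0.872
v 2.089 -1.134 0.904
v 2.507 -0.734 1.69
v 2.955 -1.431 1.639
v 3.279 -1.038 1.705
v 3.002 -0.608 1.737
v 2.478 -1.242 1.629
v -2.743 -2.157 -4.884
v -3.656 -3.478 -4.05
v -3.157 -1.121 -3.696
v -4.069 -2.442 -2.861
v -1.951 -2.398 -4.399
v -2.863 -3.719 -3.564
v -2.364 -1.362 -3.21
v -3.277 -2.683 -2.376
f 2 4 1
f 5 2 1
f 1 4 3
f 3 5 1
f 2 8 4
f 6 2 5
f 6 8 2
f 4 8 3
f 7 5 3
f 3 8 7
f 7 6 5
f 8 6 7
f 9 46 25
f 46 20 49
f 25 49 14
f 46 49 25
f 9 25 21
f 25 14 26
f 21 26 10
f 25 26 21
f 9 21 30
f 21 10 31
f 30 31 16
f 21 31 30
f 9 30 42
f 30 16 45
f 42 45 19
f 30 45 42
f 9 42 46
f 42 19 50
f 46 50 20
f 42 50 46
f 10 26 37
f 26 14 40
f 37 40 18
f 26 40 37
f 14 49 27
f 49 20 48
f 27 48 13
f 49 48 27
f 20 50 47
f 50 19 43
f 47 43 11
f 50 43 47
f 19 45 44
f 45 16 32
f 44 32 15
f 45 32 44
f 16 31 36
f 31 10 33
f 36 33 17
f 31 33 36
f 12 38 24
f 38 18 39
f 24 39 13
f 38 39 24
f 12 24 22
f 24 13 23
f 22 23 11
f 24 23 22
f 12 22 29
f 22 11 28
f 29 28 15
f 22 28 29
f 12 29 34
f 29 15 35
f 34 35 17
f 29 35 34
f 12 34 38
f 34 17 41
f 38 41 18
f 34 41 38
f 13 39 27
f 39 18 40
f 27 40 14
f 39 40 27
f 11 23 47
f 23 13 48
f 47 48 20
f 23 48 47
f 15 28 44
f 28 11 43
f 44 43 19
f 28 43 44
f 17 35 36
f 35 15 32
f 36 32 16
f 35 32 36
f 18 41 37
f 41 17 33
f 37 33 10
f 41 33 37
f 52 54 51
f 55 52 51
f 51 54 53
f 53 55 51
f 52 58 54
f 56 52 55
f 56 58 52
f 54 58 53
f 57 55 53
f 53 58 57
f 57 56 55
f 58 56 57



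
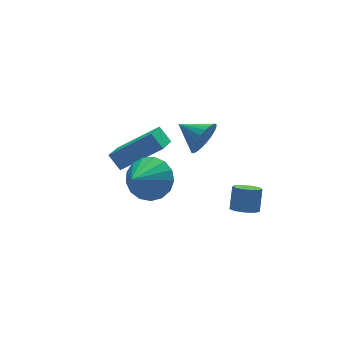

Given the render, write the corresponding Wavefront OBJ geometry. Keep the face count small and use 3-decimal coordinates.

v -1.305 -1.841 1.034
v -0.912 -1.435 1.798
v -2.375 -2.559 1.966
v -1.228 -1.136 1.666
v -1.561 -0.998 1.389
v -1.836 -1.054 1.03
v -1.989 -1.29 0.673
v -1.985 -1.652 0.398
v -1.825 -2.058 0.27
v -1.546 -2.414 0.316
v -1.212 -2.639 0.527
v -0.899 -2.681 0.854
v -0.679 -2.531 1.222
v -0.602 -2.223 1.548
v -0.687 -1.827 1.755
v -0.842 1.651 -1.361
v 0.633 0.961 -0.132
v -1.072 2.187 -0.785
v 0.403 1.498 0.444
v -0.103 2.442 -1.804
v 1.372 1.753 -0.575
v -0.333 2.979 -1.228
v 1.142 2.289 0.001
v 1.495 -0.682 1.374
v 1.909 -0.664 2.046
v 0.945 0.302 1.686
v 2.092 -0.502 1.859
v 2.185 -0.367 1.597
v 2.172 -0.28 1.302
v 2.056 -0.255 1.017
v 1.855 -0.294 0.787
v 1.599 -0.392 0.646
v 1.328 -0.535 0.616
v 1.082 -0.7 0.701
v 0.898 -0.862 0.889
v 0.806 -0.997 1.15
v 0.819 -1.083 1.445
v 0.934 -1.109 1.73
v 1.135 -1.07 1.96
v 1.391 -0.971 2.101
v 1.663 -0.829 2.132
v 3.02 -1.157 -3.121
v 3.459 -1.536 -3.104
v 3.8 -1.101 -2.223
v 3.36 -0.723 -2.239
v 3.567 -1.211 -3.305
v 3.907 -0.777 -2.424
v 3.419 -0.862 -3.421
v 3.759 -0.427 -2.539
v 3.084 -0.651 -3.395
v 3.424 -0.216 -2.514
v 2.719 -0.676 -3.242
v 3.06 -0.242 -2.36
v 2.495 -0.927 -3.031
v 2.835 -0.493 -2.15
v 2.516 -1.286 -2.863
v 2.857 -0.851 -1.981
v 2.773 -1.584 -2.815
v 3.114 -1.15 -1.934
v 3.146 -1.683 -2.91
v 3.486 -1.248 -2.029
f 2 1 4
f 2 4 3
f 4 1 5
f 4 5 3
f 5 1 6
f 5 6 3
f 6 1 7
f 6 7 3
f 7 1 8
f 7 8 3
f 8 1 9
f 8 9 3
f 9 1 10
f 9 10 3
f 10 1 11
f 10 11 3
f 11 1 12
f 11 12 3
f 12 1 13
f 12 13 3
f 13 1 14
f 13 14 3
f 14 1 15
f 14 15 3
f 15 1 2
f 15 2 3
f 17 19 16
f 20 17 16
f 16 19 18
f 18 20 16
f 17 23 19
f 21 17 20
f 21 23 17
f 19 23 18
f 22 20 18
f 18 23 22
f 22 21 20
f 23 21 22
f 25 24 27
f 25 27 26
f 27 24 28
f 27 28 26
f 28 24 29
f 28 29 26
f 29 24 30
f 29 30 26
f 30 24 31
f 30 31 26
f 31 24 32
f 31 32 26
f 32 24 33
f 32 33 26
f 33 24 34
f 33 34 26
f 34 24 35
f 34 35 26
f 35 24 36
f 35 36 26
f 36 24 37
f 36 37 26
f 37 24 38
f 37 38 26
f 38 24 39
f 38 39 26
f 39 24 40
f 39 40 26
f 40 24 41
f 40 41 26
f 41 24 25
f 41 25 26
f 43 42 46
f 43 46 44
f 44 46 47
f 44 47 45
f 46 42 48
f 46 48 47
f 47 48 49
f 47 49 45
f 48 42 50
f 48 50 49
f 49 50 51
f 49 51 45
f 50 42 52
f 50 52 51
f 51 52 53
f 51 53 45
f 52 42 54
f 52 54 53
f 53 54 55
f 53 55 45
f 54 42 56
f 54 56 55
f 55 56 57
f 55 57 45
f 56 42 58
f 56 58 57
f 57 58 59
f 57 59 45
f 58 42 60
f 58 60 59
f 59 60 61
f 59 61 45
f 60 42 43
f 60 43 61
f 61 43 44
f 61 44 45



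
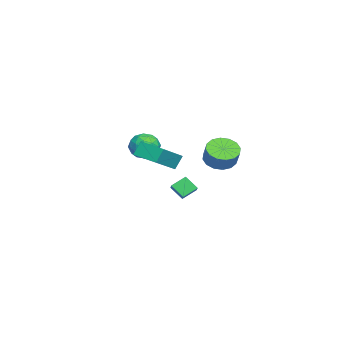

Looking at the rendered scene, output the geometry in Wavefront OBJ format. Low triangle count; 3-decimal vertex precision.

v -4.362 -2.167 0.2
v -3.392 -2.037 0.401
v -4.128 -3.763 0.099
v -3.158 -3.633 0.3
v -3.842 -3.466 1.009
v -3.987 -2.48 1.071
v -3.533 -3.32 -0.571
v -3.678 -2.334 -0.509
v -2.88 -2.75 -0.075
v -3.071 -2.84 0.901
v -4.449 -2.96 -0.401
v -4.64 -3.05 0.575
v -3.898 -1.962 0.31
v -3.622 -3.838 0.19
v -4.024 -3.74 0.607
v -3.454 -3.664 0.725
v -4.247 -2.222 0.703
v -3.677 -2.146 0.822
v -3.941 -2.986 1.179
v -3.843 -3.654 -0.322
v -3.273 -3.578 -0.203
v -4.066 -2.136 -0.225
v -3.496 -2.06 -0.107
v -3.579 -2.814 -0.679
v -3.027 -2.305 0.148
v -2.889 -3.243 0.088
v -3.11 -3.059 -0.424
v -3.195 -2.479 -0.387
v -3.139 -2.358 0.722
v -3.001 -3.296 0.662
v -3.403 -3.197 1.079
v -3.488 -2.618 1.115
v -2.838 -2.777 0.442
v -4.519 -2.504 -0.162
v -4.381 -3.442 -0.222
v -4.032 -3.182 -0.615
v -4.117 -2.603 -0.579
v -4.631 -2.557 0.412
v -4.493 -3.495 0.352
v -4.325 -3.321 0.887
v -4.41 -2.741 0.924
v -4.682 -3.023 0.058
v -4.239 1.424 -0.704
v -3.45 1.688 -1.294
v -2.772 1.96 -0.267
v -3.561 1.696 0.324
v -3.727 2.133 -1.229
v -3.049 2.405 -0.202
v -4.141 2.388 -1.023
v -3.464 2.66 0.004
v -4.581 2.384 -0.732
v -3.904 2.656 0.295
v -4.93 2.124 -0.433
v -4.252 2.396 0.594
v -5.093 1.676 -0.207
v -4.416 1.947 0.82
v -5.028 1.16 -0.113
v -4.35 1.432 0.914
v -4.751 0.715 -0.178
v -4.073 0.987 0.849
v -4.336 0.46 -0.384
v -3.659 0.732 0.643
v -3.896 0.464 -0.675
v -3.219 0.736 0.352
v -3.548 0.724 -0.974
v -2.87 0.996 0.053
v -3.384 1.173 -1.2
v -2.707 1.444 -0.173
v 1.427 -1.219 1.898
v 3.113 -1.995 2.942
v 2.202 0.137 1.655
v 3.888 -0.639 2.7
v 1.792 -1.581 1.04
v 3.478 -2.357 2.085
v 2.567 -0.225 0.798
v 4.253 -1.001 1.842
v -2.743 -0.415 -1.868
v -1.903 -0.248 -1.392
v -2.465 0.304 -2.61
v -1.625 0.471 -2.133
v -2.275 -1.171 -2.427
v -1.435 -1.004 -1.95
v -1.997 -0.452 -3.168
v -1.157 -0.285 -2.692
f 1 38 17
f 38 12 41
f 17 41 6
f 38 41 17
f 1 17 13
f 17 6 18
f 13 18 2
f 17 18 13
f 1 13 22
f 13 2 23
f 22 23 8
f 13 23 22
f 1 22 34
f 22 8 37
f 34 37 11
f 22 37 34
f 1 34 38
f 34 11 42
f 38 42 12
f 34 42 38
f 2 18 29
f 18 6 32
f 29 32 10
f 18 32 29
f 6 41 19
f 41 12 40
f 19 40 5
f 41 40 19
f 12 42 39
f 42 11 35
f 39 35 3
f 42 35 39
f 11 37 36
f 37 8 24
f 36 24 7
f 37 24 36
f 8 23 28
f 23 2 25
f 28 25 9
f 23 25 28
f 4 30 16
f 30 10 31
f 16 31 5
f 30 31 16
f 4 16 14
f 16 5 15
f 14 15 3
f 16 15 14
f 4 14 21
f 14 3 20
f 21 20 7
f 14 20 21
f 4 21 26
f 21 7 27
f 26 27 9
f 21 27 26
f 4 26 30
f 26 9 33
f 30 33 10
f 26 33 30
f 5 31 19
f 31 10 32
f 19 32 6
f 31 32 19
f 3 15 39
f 15 5 40
f 39 40 12
f 15 40 39
f 7 20 36
f 20 3 35
f 36 35 11
f 20 35 36
f 9 27 28
f 27 7 24
f 28 24 8
f 27 24 28
f 10 33 29
f 33 9 25
f 29 25 2
f 33 25 29
f 44 43 47
f 44 47 45
f 45 47 48
f 45 48 46
f 47 43 49
f 47 49 48
f 48 49 50
f 48 50 46
f 49 43 51
f 49 51 50
f 50 51 52
f 50 52 46
f 51 43 53
f 51 53 52
f 52 53 54
f 52 54 46
f 53 43 55
f 53 55 54
f 54 55 56
f 54 56 46
f 55 43 57
f 55 57 56
f 56 57 58
f 56 58 46
f 57 43 59
f 57 59 58
f 58 59 60
f 58 60 46
f 59 43 61
f 59 61 60
f 60 61 62
f 60 62 46
f 61 43 63
f 61 63 62
f 62 63 64
f 62 64 46
f 63 43 65
f 63 65 64
f 64 65 66
f 64 66 46
f 65 43 67
f 65 67 66
f 66 67 68
f 66 68 46
f 67 43 44
f 67 44 68
f 68 44 45
f 68 45 46
f 70 72 69
f 73 70 69
f 69 72 71
f 71 73 69
f 70 76 72
f 74 70 73
f 74 76 70
f 72 76 71
f 75 73 71
f 71 76 75
f 75 74 73
f 76 74 75
f 78 80 77
f 81 78 77
f 77 80 79
f 79 81 77
f 78 84 80
f 82 78 81
f 82 84 78
f 80 84 79
f 83 81 79
f 79 84 83
f 83 82 81
f 84 82 83



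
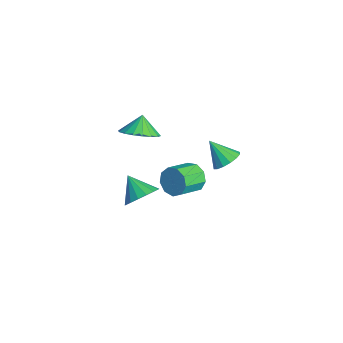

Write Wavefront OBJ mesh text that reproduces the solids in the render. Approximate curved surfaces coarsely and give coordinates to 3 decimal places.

v 3.064 1.092 2.412
v 3.459 0.991 1.724
v 4.07 -0.133 2.239
v 3.676 -0.032 2.928
v 3.751 1.306 2.063
v 4.363 0.181 2.578
v 3.723 1.52 2.565
v 4.334 0.396 3.08
v 3.386 1.535 2.996
v 3.997 0.41 3.511
v 2.899 1.342 3.154
v 3.51 0.217 3.669
v 2.489 1.033 2.965
v 3.1 -0.092 3.48
v 2.348 0.751 2.517
v 2.96 -0.374 3.032
v 2.543 0.629 2.02
v 3.154 -0.495 2.536
v 2.981 0.724 1.707
v 3.593 -0.401 2.222
v -2.742 0.103 0.742
v -2.045 -0.409 1.356
v -3.298 0.417 1.638
v -1.857 0.023 1.321
v -1.845 0.47 1.171
v -2.01 0.845 0.937
v -2.32 1.072 0.664
v -2.714 1.108 0.407
v -3.113 0.944 0.216
v -3.439 0.614 0.129
v -3.626 0.183 0.164
v -3.639 -0.264 0.313
v -3.473 -0.639 0.548
v -3.163 -0.867 0.821
v -2.769 -0.902 1.078
v -2.37 -0.739 1.269
v 2.61 2.881 2.763
v 3.084 2.276 2.716
v 1.89 2.239 3.777
v 3.25 2.517 2.986
v 3.245 2.856 3.197
v 3.07 3.201 3.291
v 2.771 3.46 3.244
v 2.429 3.565 3.067
v 2.136 3.486 2.81
v 1.969 3.245 2.539
v 1.974 2.907 2.328
v 2.15 2.562 2.234
v 2.448 2.302 2.282
v 2.79 2.198 2.458
v -0.044 -0.513 -1.687
v 0.517 -1.229 -1.379
v -1.076 -0.947 -0.813
v 0.614 -0.883 -1.093
v 0.56 -0.452 -0.943
v 0.368 -0.035 -0.963
v 0.081 0.272 -1.149
v -0.234 0.4 -1.458
v -0.506 0.318 -1.82
v -0.672 0.046 -2.151
v -0.694 -0.354 -2.376
v -0.567 -0.791 -2.442
v -0.32 -1.164 -2.336
v -0.01 -1.388 -2.081
v 0.292 -1.411 -1.736
f 2 1 5
f 2 5 3
f 3 5 6
f 3 6 4
f 5 1 7
f 5 7 6
f 6 7 8
f 6 8 4
f 7 1 9
f 7 9 8
f 8 9 10
f 8 10 4
f 9 1 11
f 9 11 10
f 10 11 12
f 10 12 4
f 11 1 13
f 11 13 12
f 12 13 14
f 12 14 4
f 13 1 15
f 13 15 14
f 14 15 16
f 14 16 4
f 15 1 17
f 15 17 16
f 16 17 18
f 16 18 4
f 17 1 19
f 17 19 18
f 18 19 20
f 18 20 4
f 19 1 2
f 19 2 20
f 20 2 3
f 20 3 4
f 22 21 24
f 22 24 23
f 24 21 25
f 24 25 23
f 25 21 26
f 25 26 23
f 26 21 27
f 26 27 23
f 27 21 28
f 27 28 23
f 28 21 29
f 28 29 23
f 29 21 30
f 29 30 23
f 30 21 31
f 30 31 23
f 31 21 32
f 31 32 23
f 32 21 33
f 32 33 23
f 33 21 34
f 33 34 23
f 34 21 35
f 34 35 23
f 35 21 36
f 35 36 23
f 36 21 22
f 36 22 23
f 38 37 40
f 38 40 39
f 40 37 41
f 40 41 39
f 41 37 42
f 41 42 39
f 42 37 43
f 42 43 39
f 43 37 44
f 43 44 39
f 44 37 45
f 44 45 39
f 45 37 46
f 45 46 39
f 46 37 47
f 46 47 39
f 47 37 48
f 47 48 39
f 48 37 49
f 48 49 39
f 49 37 50
f 49 50 39
f 50 37 38
f 50 38 39
f 52 51 54
f 52 54 53
f 54 51 55
f 54 55 53
f 55 51 56
f 55 56 53
f 56 51 57
f 56 57 53
f 57 51 58
f 57 58 53
f 58 51 59
f 58 59 53
f 59 51 60
f 59 60 53
f 60 51 61
f 60 61 53
f 61 51 62
f 61 62 53
f 62 51 63
f 62 63 53
f 63 51 64
f 63 64 53
f 64 51 65
f 64 65 53
f 65 51 52
f 65 52 53



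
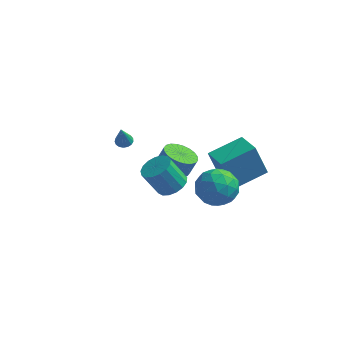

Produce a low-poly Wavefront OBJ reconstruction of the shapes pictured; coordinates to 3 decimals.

v 2.754 1.734 -2.367
v 2.066 1.687 -0.479
v 1.715 2.981 -2.714
v 1.027 2.934 -0.826
v 4.233 3.126 -1.794
v 3.545 3.079 0.094
v 3.194 4.373 -2.141
v 2.506 4.326 -0.253
v 1.738 -1.297 1.022
v 2.457 -0.767 0.222
v 3.043 -2.713 1.258
v 3.762 -2.183 0.458
v 3.573 -1.671 1.526
v 2.766 -0.797 1.38
v 2.734 -2.683 0.1
v 1.927 -1.809 -0.046
v 3.072 -1.624 -0.347
v 3.591 -0.999 0.534
v 1.909 -2.481 0.946
v 2.428 -1.856 1.827
v 1.983 -0.908 0.601
v 3.517 -2.572 0.879
v 3.406 -2.271 1.506
v 3.829 -1.96 1.036
v 2.165 -0.925 1.282
v 2.587 -0.614 0.812
v 3.243 -1.145 1.578
v 2.913 -2.866 0.668
v 3.335 -2.555 0.198
v 1.671 -1.52 0.444
v 2.094 -1.209 -0.026
v 2.257 -2.335 -0.098
v 2.767 -1.1 -0.203
v 3.534 -1.932 -0.065
v 2.93 -2.226 -0.275
v 2.456 -1.712 -0.361
v 3.072 -0.733 0.315
v 3.839 -1.564 0.453
v 3.728 -1.264 1.081
v 3.254 -0.75 0.995
v 3.434 -1.236 -0.02
v 1.661 -1.916 1.027
v 2.428 -2.747 1.165
v 2.246 -2.73 0.485
v 1.772 -2.216 0.399
v 1.966 -1.548 1.545
v 2.733 -2.38 1.683
v 3.044 -1.768 1.841
v 2.57 -1.254 1.755
v 2.066 -2.244 1.5
v -3.918 3.966 -1.752
v -3.593 3.602 -1.901
v -3.902 3.414 -0.368
v -3.447 3.784 -1.83
v -3.41 4.008 -1.741
v -3.488 4.223 -1.654
v -3.665 4.378 -1.59
v -3.9 4.439 -1.563
v -4.139 4.392 -1.58
v -4.327 4.247 -1.635
v -4.421 4.038 -1.718
v -4.401 3.812 -1.808
v -4.269 3.621 -1.886
v -4.057 3.51 -1.932
v -3.813 3.503 -1.938
v -0.808 2.621 -2.137
v -0.019 3.064 -2.54
v 0.376 3.282 -1.526
v -0.412 2.839 -1.123
v -0.264 3.361 -2.508
v 0.131 3.579 -1.494
v -0.592 3.545 -2.42
v -0.197 3.763 -1.406
v -0.953 3.588 -2.289
v -0.558 3.807 -1.275
v -1.292 3.484 -2.134
v -0.896 3.703 -1.12
v -1.556 3.249 -1.98
v -1.161 3.468 -0.966
v -1.707 2.918 -1.85
v -1.312 3.137 -0.836
v -1.721 2.542 -1.764
v -1.326 2.76 -0.75
v -1.596 2.178 -1.734
v -1.201 2.396 -0.72
v -1.351 1.881 -1.766
v -0.956 2.099 -0.752
v -1.023 1.697 -1.854
v -0.628 1.915 -0.84
v -0.662 1.653 -1.985
v -0.267 1.872 -0.971
v -0.324 1.757 -2.14
v 0.072 1.976 -1.126
v -0.059 1.992 -2.294
v 0.336 2.211 -1.28
v 0.092 2.323 -2.424
v 0.487 2.542 -1.41
v 0.106 2.7 -2.51
v 0.501 2.918 -1.496
v 0.288 -1.247 -0.053
v 0.726 -2.002 0.06
v -0.07 -2.247 1.507
v -0.508 -1.493 1.393
v 0.972 -1.714 0.244
v 0.176 -1.96 1.691
v 1.062 -1.319 0.36
v 0.265 -1.565 1.807
v 0.974 -0.908 0.382
v 0.177 -1.153 1.829
v 0.729 -0.574 0.303
v -0.068 -0.82 1.75
v 0.383 -0.395 0.143
v -0.414 -0.64 1.59
v 0.016 -0.411 -0.062
v -0.781 -0.656 1.385
v -0.289 -0.618 -0.265
v -1.086 -0.864 1.182
v -0.462 -0.97 -0.42
v -1.259 -1.215 1.027
v -0.463 -1.385 -0.491
v -1.26 -1.63 0.956
v -0.292 -1.769 -0.461
v -1.088 -2.014 0.986
v 0.013 -2.033 -0.339
v -0.784 -2.278 1.108
v 0.38 -2.117 -0.151
v -0.417 -2.363 1.296
f 2 4 1
f 5 2 1
f 1 4 3
f 3 5 1
f 2 8 4
f 6 2 5
f 6 8 2
f 4 8 3
f 7 5 3
f 3 8 7
f 7 6 5
f 8 6 7
f 9 46 25
f 46 20 49
f 25 49 14
f 46 49 25
f 9 25 21
f 25 14 26
f 21 26 10
f 25 26 21
f 9 21 30
f 21 10 31
f 30 31 16
f 21 31 30
f 9 30 42
f 30 16 45
f 42 45 19
f 30 45 42
f 9 42 46
f 42 19 50
f 46 50 20
f 42 50 46
f 10 26 37
f 26 14 40
f 37 40 18
f 26 40 37
f 14 49 27
f 49 20 48
f 27 48 13
f 49 48 27
f 20 50 47
f 50 19 43
f 47 43 11
f 50 43 47
f 19 45 44
f 45 16 32
f 44 32 15
f 45 32 44
f 16 31 36
f 31 10 33
f 36 33 17
f 31 33 36
f 12 38 24
f 38 18 39
f 24 39 13
f 38 39 24
f 12 24 22
f 24 13 23
f 22 23 11
f 24 23 22
f 12 22 29
f 22 11 28
f 29 28 15
f 22 28 29
f 12 29 34
f 29 15 35
f 34 35 17
f 29 35 34
f 12 34 38
f 34 17 41
f 38 41 18
f 34 41 38
f 13 39 27
f 39 18 40
f 27 40 14
f 39 40 27
f 11 23 47
f 23 13 48
f 47 48 20
f 23 48 47
f 15 28 44
f 28 11 43
f 44 43 19
f 28 43 44
f 17 35 36
f 35 15 32
f 36 32 16
f 35 32 36
f 18 41 37
f 41 17 33
f 37 33 10
f 41 33 37
f 52 51 54
f 52 54 53
f 54 51 55
f 54 55 53
f 55 51 56
f 55 56 53
f 56 51 57
f 56 57 53
f 57 51 58
f 57 58 53
f 58 51 59
f 58 59 53
f 59 51 60
f 59 60 53
f 60 51 61
f 60 61 53
f 61 51 62
f 61 62 53
f 62 51 63
f 62 63 53
f 63 51 64
f 63 64 53
f 64 51 65
f 64 65 53
f 65 51 52
f 65 52 53
f 67 66 70
f 67 70 68
f 68 70 71
f 68 71 69
f 70 66 72
f 70 72 71
f 71 72 73
f 71 73 69
f 72 66 74
f 72 74 73
f 73 74 75
f 73 75 69
f 74 66 76
f 74 76 75
f 75 76 77
f 75 77 69
f 76 66 78
f 76 78 77
f 77 78 79
f 77 79 69
f 78 66 80
f 78 80 79
f 79 80 81
f 79 81 69
f 80 66 82
f 80 82 81
f 81 82 83
f 81 83 69
f 82 66 84
f 82 84 83
f 83 84 85
f 83 85 69
f 84 66 86
f 84 86 85
f 85 86 87
f 85 87 69
f 86 66 88
f 86 88 87
f 87 88 89
f 87 89 69
f 88 66 90
f 88 90 89
f 89 90 91
f 89 91 69
f 90 66 92
f 90 92 91
f 91 92 93
f 91 93 69
f 92 66 94
f 92 94 93
f 93 94 95
f 93 95 69
f 94 66 96
f 94 96 95
f 95 96 97
f 95 97 69
f 96 66 98
f 96 98 97
f 97 98 99
f 97 99 69
f 98 66 67
f 98 67 99
f 99 67 68
f 99 68 69
f 101 100 104
f 101 104 102
f 102 104 105
f 102 105 103
f 104 100 106
f 104 106 105
f 105 106 107
f 105 107 103
f 106 100 108
f 106 108 107
f 107 108 109
f 107 109 103
f 108 100 110
f 108 110 109
f 109 110 111
f 109 111 103
f 110 100 112
f 110 112 111
f 111 112 113
f 111 113 103
f 112 100 114
f 112 114 113
f 113 114 115
f 113 115 103
f 114 100 116
f 114 116 115
f 115 116 117
f 115 117 103
f 116 100 118
f 116 118 117
f 117 118 119
f 117 119 103
f 118 100 120
f 118 120 119
f 119 120 121
f 119 121 103
f 120 100 122
f 120 122 121
f 121 122 123
f 121 123 103
f 122 100 124
f 122 124 123
f 123 124 125
f 123 125 103
f 124 100 126
f 124 126 125
f 125 126 127
f 125 127 103
f 126 100 101
f 126 101 127
f 127 101 102
f 127 102 103



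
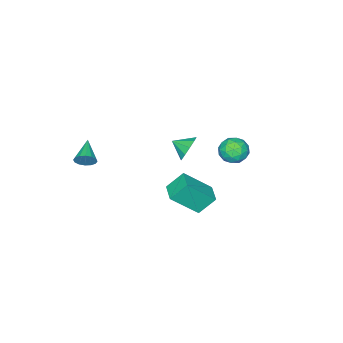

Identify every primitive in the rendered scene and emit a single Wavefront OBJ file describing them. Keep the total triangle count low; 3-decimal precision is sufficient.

v -1.655 3.4 1.853
v -1.158 3.263 2.557
v -1.282 2.137 1.343
v -0.785 2 2.047
v -1.655 2.014 2.123
v -1.885 2.795 2.438
v -0.555 2.605 1.462
v -0.785 3.386 1.777
v -0.478 2.771 2.316
v -1.158 2.406 2.724
v -1.282 2.994 1.176
v -1.962 2.629 1.584
v -1.439 3.443 2.249
v -1.001 1.957 1.651
v -1.512 1.966 1.695
v -1.22 1.885 2.109
v -1.866 3.168 2.179
v -1.574 3.087 2.593
v -1.866 2.353 2.338
v -0.866 2.313 1.307
v -0.574 2.232 1.721
v -1.22 3.515 1.791
v -0.928 3.434 2.205
v -0.574 3.047 1.562
v -0.748 3.073 2.522
v -0.529 2.33 2.222
v -0.393 2.686 1.878
v -0.529 3.145 2.063
v -1.147 2.858 2.762
v -0.928 2.116 2.462
v -1.439 2.124 2.506
v -1.574 2.583 2.691
v -0.748 2.569 2.62
v -1.512 3.284 1.438
v -1.293 2.542 1.138
v -0.866 2.817 1.209
v -1.001 3.276 1.394
v -1.911 3.07 1.678
v -1.692 2.327 1.378
v -1.911 2.255 1.837
v -2.047 2.714 2.022
v -1.692 2.831 1.28
v 4.192 -2.824 1.383
v 4.518 -2.903 1.917
v 3.108 -3.696 1.917
v 4.333 -2.64 1.969
v 4.109 -2.427 1.865
v 3.909 -2.319 1.631
v 3.784 -2.348 1.331
v 3.769 -2.503 1.045
v 3.867 -2.745 0.85
v 4.052 -3.008 0.797
v 4.275 -3.222 0.902
v 4.476 -3.329 1.136
v 4.601 -3.301 1.435
v 4.616 -3.145 1.722
v -3.451 -2.403 -2.212
v -3.015 -1.94 -1.575
v -3.069 -3.317 -1.808
v -3.52 -2.065 -1.38
v -3.999 -2.32 -1.503
v -4.269 -2.606 -1.896
v -4.227 -2.815 -2.41
v -3.888 -2.866 -2.848
v -3.382 -2.741 -3.043
v -2.903 -2.486 -2.921
v -2.633 -2.2 -2.527
v -2.676 -1.991 -2.014
v 0.812 1.796 -1.456
v 0.091 2.353 -0.474
v 1.529 2.708 -1.447
v 0.808 3.265 -0.465
v 1.992 0.855 -0.055
v 1.271 1.412 0.927
v 2.709 1.767 -0.046
v 1.988 2.324 0.936
f 1 38 17
f 38 12 41
f 17 41 6
f 38 41 17
f 1 17 13
f 17 6 18
f 13 18 2
f 17 18 13
f 1 13 22
f 13 2 23
f 22 23 8
f 13 23 22
f 1 22 34
f 22 8 37
f 34 37 11
f 22 37 34
f 1 34 38
f 34 11 42
f 38 42 12
f 34 42 38
f 2 18 29
f 18 6 32
f 29 32 10
f 18 32 29
f 6 41 19
f 41 12 40
f 19 40 5
f 41 40 19
f 12 42 39
f 42 11 35
f 39 35 3
f 42 35 39
f 11 37 36
f 37 8 24
f 36 24 7
f 37 24 36
f 8 23 28
f 23 2 25
f 28 25 9
f 23 25 28
f 4 30 16
f 30 10 31
f 16 31 5
f 30 31 16
f 4 16 14
f 16 5 15
f 14 15 3
f 16 15 14
f 4 14 21
f 14 3 20
f 21 20 7
f 14 20 21
f 4 21 26
f 21 7 27
f 26 27 9
f 21 27 26
f 4 26 30
f 26 9 33
f 30 33 10
f 26 33 30
f 5 31 19
f 31 10 32
f 19 32 6
f 31 32 19
f 3 15 39
f 15 5 40
f 39 40 12
f 15 40 39
f 7 20 36
f 20 3 35
f 36 35 11
f 20 35 36
f 9 27 28
f 27 7 24
f 28 24 8
f 27 24 28
f 10 33 29
f 33 9 25
f 29 25 2
f 33 25 29
f 44 43 46
f 44 46 45
f 46 43 47
f 46 47 45
f 47 43 48
f 47 48 45
f 48 43 49
f 48 49 45
f 49 43 50
f 49 50 45
f 50 43 51
f 50 51 45
f 51 43 52
f 51 52 45
f 52 43 53
f 52 53 45
f 53 43 54
f 53 54 45
f 54 43 55
f 54 55 45
f 55 43 56
f 55 56 45
f 56 43 44
f 56 44 45
f 58 57 60
f 58 60 59
f 60 57 61
f 60 61 59
f 61 57 62
f 61 62 59
f 62 57 63
f 62 63 59
f 63 57 64
f 63 64 59
f 64 57 65
f 64 65 59
f 65 57 66
f 65 66 59
f 66 57 67
f 66 67 59
f 67 57 68
f 67 68 59
f 68 57 58
f 68 58 59
f 70 72 69
f 73 70 69
f 69 72 71
f 71 73 69
f 70 76 72
f 74 70 73
f 74 76 70
f 72 76 71
f 75 73 71
f 71 76 75
f 75 74 73
f 76 74 75



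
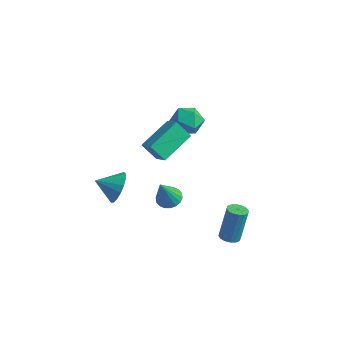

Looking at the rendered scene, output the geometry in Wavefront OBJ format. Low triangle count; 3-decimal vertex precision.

v 3.049 0.545 -3.651
v 3.398 0.146 -3.544
v 3.459 0.677 -1.762
v 3.111 1.075 -1.869
v 3.557 0.364 -3.615
v 3.618 0.895 -1.833
v 3.581 0.631 -3.695
v 3.642 1.162 -1.913
v 3.462 0.875 -3.763
v 3.523 1.405 -1.982
v 3.232 1.03 -3.802
v 3.294 1.56 -2.02
v 2.954 1.055 -3.8
v 3.015 1.586 -2.018
v 2.701 0.943 -3.758
v 2.762 1.474 -1.976
v 2.542 0.725 -3.687
v 2.603 1.256 -1.905
v 2.518 0.458 -3.607
v 2.579 0.989 -1.825
v 2.637 0.215 -3.538
v 2.698 0.745 -1.757
v 2.866 0.06 -3.5
v 2.928 0.59 -1.718
v 3.145 0.034 -3.502
v 3.206 0.565 -1.72
v -3.485 0.13 -3.322
v -2.897 -0.116 -2.618
v -4.395 -0.55 -2.798
v -3.094 0.265 -2.467
v -3.381 0.615 -2.512
v -3.692 0.853 -2.742
v -3.956 0.926 -3.106
v -4.111 0.816 -3.518
v -4.124 0.549 -3.886
v -3.99 0.186 -4.125
v -3.74 -0.19 -4.179
v -3.432 -0.493 -4.037
v -3.136 -0.653 -3.731
v -2.921 -0.634 -3.332
v -2.834 -0.44 -2.93
v -1.007 -1.023 2.268
v -0.267 -1.287 2.765
v -0.837 0.723 2.944
v -0.097 0.459 3.441
v -0.343 -0.759 1.419
v 0.397 -1.023 1.916
v -0.173 0.987 2.095
v 0.567 0.723 2.592
v -1.161 1.238 -3.602
v -0.536 1.003 -3.726
v -1.119 0.482 -1.958
v -0.482 1.275 -3.603
v -0.564 1.538 -3.479
v -0.764 1.743 -3.38
v -1.042 1.848 -3.325
v -1.344 1.831 -3.324
v -1.61 1.698 -3.379
v -1.787 1.473 -3.477
v -1.84 1.202 -3.601
v -1.759 0.938 -3.724
v -1.559 0.733 -3.824
v -1.281 0.629 -3.879
v -0.979 0.645 -3.88
v -0.713 0.779 -3.825
v -1.514 2.505 1.947
v -0.856 2.868 2.451
v -0.644 1.372 1.629
v 0.014 1.735 2.133
v -0.733 1.412 2.528
v -1.27 2.112 2.725
v -0.23 2.128 1.355
v -0.767 2.828 1.552
v -0.063 2.635 2.085
v -0.374 2.193 2.81
v -1.126 2.047 1.27
v -1.437 1.605 1.995
f 2 1 5
f 2 5 3
f 3 5 6
f 3 6 4
f 5 1 7
f 5 7 6
f 6 7 8
f 6 8 4
f 7 1 9
f 7 9 8
f 8 9 10
f 8 10 4
f 9 1 11
f 9 11 10
f 10 11 12
f 10 12 4
f 11 1 13
f 11 13 12
f 12 13 14
f 12 14 4
f 13 1 15
f 13 15 14
f 14 15 16
f 14 16 4
f 15 1 17
f 15 17 16
f 16 17 18
f 16 18 4
f 17 1 19
f 17 19 18
f 18 19 20
f 18 20 4
f 19 1 21
f 19 21 20
f 20 21 22
f 20 22 4
f 21 1 23
f 21 23 22
f 22 23 24
f 22 24 4
f 23 1 25
f 23 25 24
f 24 25 26
f 24 26 4
f 25 1 2
f 25 2 26
f 26 2 3
f 26 3 4
f 28 27 30
f 28 30 29
f 30 27 31
f 30 31 29
f 31 27 32
f 31 32 29
f 32 27 33
f 32 33 29
f 33 27 34
f 33 34 29
f 34 27 35
f 34 35 29
f 35 27 36
f 35 36 29
f 36 27 37
f 36 37 29
f 37 27 38
f 37 38 29
f 38 27 39
f 38 39 29
f 39 27 40
f 39 40 29
f 40 27 41
f 40 41 29
f 41 27 28
f 41 28 29
f 43 45 42
f 46 43 42
f 42 45 44
f 44 46 42
f 43 49 45
f 47 43 46
f 47 49 43
f 45 49 44
f 48 46 44
f 44 49 48
f 48 47 46
f 49 47 48
f 51 50 53
f 51 53 52
f 53 50 54
f 53 54 52
f 54 50 55
f 54 55 52
f 55 50 56
f 55 56 52
f 56 50 57
f 56 57 52
f 57 50 58
f 57 58 52
f 58 50 59
f 58 59 52
f 59 50 60
f 59 60 52
f 60 50 61
f 60 61 52
f 61 50 62
f 61 62 52
f 62 50 63
f 62 63 52
f 63 50 64
f 63 64 52
f 64 50 65
f 64 65 52
f 65 50 51
f 65 51 52
f 66 77 71
f 66 71 67
f 66 67 73
f 66 73 76
f 66 76 77
f 67 71 75
f 71 77 70
f 77 76 68
f 76 73 72
f 73 67 74
f 69 75 70
f 69 70 68
f 69 68 72
f 69 72 74
f 69 74 75
f 70 75 71
f 68 70 77
f 72 68 76
f 74 72 73
f 75 74 67

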